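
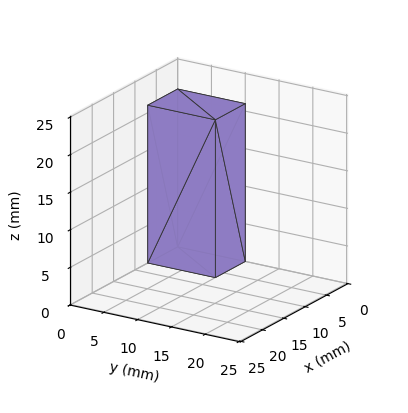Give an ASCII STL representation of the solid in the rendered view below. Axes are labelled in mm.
Reading the render: the shape is a rectangular box, roughly 7 × 10 mm footprint and 21 mm tall (dimensions read to the nearest mm from the axis ticks). For the STL, each face is triangulated and given an outward normal.

solid part
  facet normal 0.0000 0.0000 -1.0000
    outer loop
      vertex 7.000 10.000 0.000
      vertex 7.000 0.000 0.000
      vertex 0.000 0.000 0.000
    endloop
  endfacet
  facet normal 0.0000 0.0000 -1.0000
    outer loop
      vertex 0.000 10.000 0.000
      vertex 7.000 10.000 0.000
      vertex 0.000 0.000 0.000
    endloop
  endfacet
  facet normal 0.0000 0.0000 1.0000
    outer loop
      vertex 0.000 0.000 21.000
      vertex 7.000 0.000 21.000
      vertex 7.000 10.000 21.000
    endloop
  endfacet
  facet normal 0.0000 0.0000 1.0000
    outer loop
      vertex 0.000 0.000 21.000
      vertex 7.000 10.000 21.000
      vertex 0.000 10.000 21.000
    endloop
  endfacet
  facet normal 0.0000 -1.0000 0.0000
    outer loop
      vertex 0.000 0.000 0.000
      vertex 7.000 0.000 0.000
      vertex 7.000 0.000 21.000
    endloop
  endfacet
  facet normal 0.0000 -1.0000 0.0000
    outer loop
      vertex 0.000 0.000 0.000
      vertex 7.000 0.000 21.000
      vertex 0.000 0.000 21.000
    endloop
  endfacet
  facet normal 0.0000 1.0000 0.0000
    outer loop
      vertex 7.000 10.000 21.000
      vertex 7.000 10.000 0.000
      vertex 0.000 10.000 0.000
    endloop
  endfacet
  facet normal 0.0000 1.0000 0.0000
    outer loop
      vertex 0.000 10.000 21.000
      vertex 7.000 10.000 21.000
      vertex 0.000 10.000 0.000
    endloop
  endfacet
  facet normal -1.0000 0.0000 0.0000
    outer loop
      vertex 0.000 10.000 21.000
      vertex 0.000 10.000 0.000
      vertex 0.000 0.000 0.000
    endloop
  endfacet
  facet normal -1.0000 0.0000 0.0000
    outer loop
      vertex 0.000 0.000 21.000
      vertex 0.000 10.000 21.000
      vertex 0.000 0.000 0.000
    endloop
  endfacet
  facet normal 1.0000 0.0000 0.0000
    outer loop
      vertex 7.000 0.000 0.000
      vertex 7.000 10.000 0.000
      vertex 7.000 10.000 21.000
    endloop
  endfacet
  facet normal 1.0000 0.0000 0.0000
    outer loop
      vertex 7.000 0.000 0.000
      vertex 7.000 10.000 21.000
      vertex 7.000 0.000 21.000
    endloop
  endfacet
endsolid part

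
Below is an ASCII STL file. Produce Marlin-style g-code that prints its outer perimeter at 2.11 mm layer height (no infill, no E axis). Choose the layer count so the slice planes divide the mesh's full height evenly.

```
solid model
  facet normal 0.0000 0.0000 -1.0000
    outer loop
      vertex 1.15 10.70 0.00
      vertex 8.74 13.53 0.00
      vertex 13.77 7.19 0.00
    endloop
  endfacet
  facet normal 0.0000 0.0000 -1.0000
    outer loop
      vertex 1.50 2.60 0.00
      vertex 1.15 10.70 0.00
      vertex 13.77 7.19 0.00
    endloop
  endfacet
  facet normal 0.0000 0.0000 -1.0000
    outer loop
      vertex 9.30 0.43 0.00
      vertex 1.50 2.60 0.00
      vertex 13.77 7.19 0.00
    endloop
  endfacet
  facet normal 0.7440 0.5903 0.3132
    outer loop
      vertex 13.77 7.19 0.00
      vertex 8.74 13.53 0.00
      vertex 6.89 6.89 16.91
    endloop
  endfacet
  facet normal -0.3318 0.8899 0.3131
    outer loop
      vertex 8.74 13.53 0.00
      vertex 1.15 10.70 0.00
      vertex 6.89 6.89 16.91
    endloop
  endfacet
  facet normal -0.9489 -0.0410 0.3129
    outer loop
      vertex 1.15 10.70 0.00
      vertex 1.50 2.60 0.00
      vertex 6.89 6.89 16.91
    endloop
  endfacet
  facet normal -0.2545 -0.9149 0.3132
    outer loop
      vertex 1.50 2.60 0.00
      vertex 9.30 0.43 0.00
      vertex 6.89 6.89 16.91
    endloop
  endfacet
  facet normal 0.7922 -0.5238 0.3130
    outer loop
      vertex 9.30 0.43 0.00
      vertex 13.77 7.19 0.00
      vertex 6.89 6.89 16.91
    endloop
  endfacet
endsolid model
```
; perimeter-only toolpath
G21 ; units = mm
G90 ; absolute positioning
G28 ; home
; layer 1
G0 Z2.11
G0 X12.91 Y7.15
G1 X8.51 Y12.70
G1 X1.87 Y10.22
G1 X2.17 Y3.14
G1 X9.00 Y1.24
G1 X12.91 Y7.15
; layer 2
G0 Z4.23
G0 X12.05 Y7.12
G1 X8.28 Y11.87
G1 X2.58 Y9.75
G1 X2.85 Y3.67
G1 X8.70 Y2.04
G1 X12.05 Y7.12
; layer 3
G0 Z6.34
G0 X11.19 Y7.08
G1 X8.05 Y11.04
G1 X3.30 Y9.27
G1 X3.52 Y4.21
G1 X8.40 Y2.85
G1 X11.19 Y7.08
; layer 4
G0 Z8.46
G0 X10.33 Y7.04
G1 X7.81 Y10.21
G1 X4.02 Y8.79
G1 X4.20 Y4.75
G1 X8.10 Y3.66
G1 X10.33 Y7.04
; layer 5
G0 Z10.57
G0 X9.47 Y7.00
G1 X7.58 Y9.38
G1 X4.74 Y8.32
G1 X4.87 Y5.28
G1 X7.79 Y4.47
G1 X9.47 Y7.00
; layer 6
G0 Z12.68
G0 X8.61 Y6.96
G1 X7.35 Y8.55
G1 X5.45 Y7.84
G1 X5.54 Y5.82
G1 X7.49 Y5.27
G1 X8.61 Y6.96
; layer 7
G0 Z14.80
G0 X7.75 Y6.93
G1 X7.12 Y7.72
G1 X6.17 Y7.37
G1 X6.22 Y6.35
G1 X7.19 Y6.08
G1 X7.75 Y6.93
M2 ; end

The solid is a regular 5-sided pyramid, base circumscribed radius ≈ 6.89 mm, apex at z ≈ 16.9 mm. Slicing at Δz = 2.11 mm — 8 equal slices spanning the solid's height, so layer i sits at z = i·h/8 — gives 7 non-empty perimeters. Each is a 5-segment closed polygon; G0 lifts to the layer z and rapids to the start vertex, then G1 traces the edges. The cross-section shrinks linearly with z (the slice at the apex is degenerate and omitted).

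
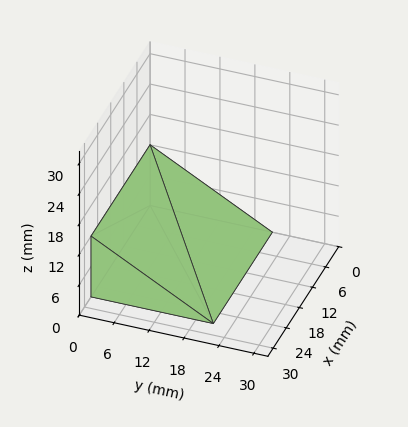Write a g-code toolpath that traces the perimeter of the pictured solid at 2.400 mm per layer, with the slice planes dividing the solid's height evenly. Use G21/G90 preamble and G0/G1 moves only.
Reading the render: the shape is a wedge (ramp): 27 × 21 mm base, rising to 12 mm along the y=0 edge and sloping linearly to z=0 at y=21 (dimensions read to the nearest mm from the axis ticks). For the g-code, the solid's height is divided into equal slices at the stated Δz and each level perimeter traced with G1 moves after a G0 lift.

; perimeter-only toolpath
G21 ; units = mm
G90 ; absolute positioning
G28 ; home
; layer 1
G0 Z2.400
G0 X0.000 Y0.000
G1 X27.000 Y0.000
G1 X27.000 Y16.800
G1 X0.000 Y16.800
G1 X0.000 Y0.000
; layer 2
G0 Z4.800
G0 X0.000 Y0.000
G1 X27.000 Y0.000
G1 X27.000 Y12.600
G1 X0.000 Y12.600
G1 X0.000 Y0.000
; layer 3
G0 Z7.200
G0 X0.000 Y0.000
G1 X27.000 Y0.000
G1 X27.000 Y8.400
G1 X0.000 Y8.400
G1 X0.000 Y0.000
; layer 4
G0 Z9.600
G0 X0.000 Y0.000
G1 X27.000 Y0.000
G1 X27.000 Y4.200
G1 X0.000 Y4.200
G1 X0.000 Y0.000
M2 ; end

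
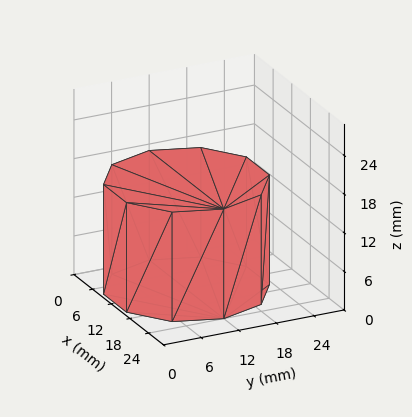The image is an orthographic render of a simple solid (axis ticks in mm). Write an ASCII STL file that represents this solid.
Reading the render: the shape is a regular 10-sided prism (a cylinder approximated with 10 flat sides), circumscribed radius ≈ 12 mm, height ≈ 17 mm (dimensions read to the nearest mm from the axis ticks). For the STL, each face is triangulated and given an outward normal.

solid part
  facet normal 0.0000 0.0000 -1.0000
    outer loop
      vertex 15.7 23.4 0.0
      vertex 21.7 19.1 0.0
      vertex 24.0 12.0 0.0
    endloop
  endfacet
  facet normal 0.0000 0.0000 -1.0000
    outer loop
      vertex 8.3 23.4 0.0
      vertex 15.7 23.4 0.0
      vertex 24.0 12.0 0.0
    endloop
  endfacet
  facet normal 0.0000 0.0000 -1.0000
    outer loop
      vertex 2.3 19.1 0.0
      vertex 8.3 23.4 0.0
      vertex 24.0 12.0 0.0
    endloop
  endfacet
  facet normal 0.0000 0.0000 -1.0000
    outer loop
      vertex 0.0 12.0 0.0
      vertex 2.3 19.1 0.0
      vertex 24.0 12.0 0.0
    endloop
  endfacet
  facet normal 0.0000 0.0000 -1.0000
    outer loop
      vertex 2.3 4.9 0.0
      vertex 0.0 12.0 0.0
      vertex 24.0 12.0 0.0
    endloop
  endfacet
  facet normal 0.0000 0.0000 -1.0000
    outer loop
      vertex 8.3 0.6 0.0
      vertex 2.3 4.9 0.0
      vertex 24.0 12.0 0.0
    endloop
  endfacet
  facet normal 0.0000 0.0000 -1.0000
    outer loop
      vertex 15.7 0.6 0.0
      vertex 8.3 0.6 0.0
      vertex 24.0 12.0 0.0
    endloop
  endfacet
  facet normal 0.0000 0.0000 -1.0000
    outer loop
      vertex 21.7 4.9 0.0
      vertex 15.7 0.6 0.0
      vertex 24.0 12.0 0.0
    endloop
  endfacet
  facet normal 0.0000 0.0000 1.0000
    outer loop
      vertex 24.0 12.0 17.0
      vertex 21.7 19.1 17.0
      vertex 15.7 23.4 17.0
    endloop
  endfacet
  facet normal 0.0000 0.0000 1.0000
    outer loop
      vertex 24.0 12.0 17.0
      vertex 15.7 23.4 17.0
      vertex 8.3 23.4 17.0
    endloop
  endfacet
  facet normal 0.0000 0.0000 1.0000
    outer loop
      vertex 24.0 12.0 17.0
      vertex 8.3 23.4 17.0
      vertex 2.3 19.1 17.0
    endloop
  endfacet
  facet normal 0.0000 0.0000 1.0000
    outer loop
      vertex 24.0 12.0 17.0
      vertex 2.3 19.1 17.0
      vertex 0.0 12.0 17.0
    endloop
  endfacet
  facet normal 0.0000 0.0000 1.0000
    outer loop
      vertex 24.0 12.0 17.0
      vertex 0.0 12.0 17.0
      vertex 2.3 4.9 17.0
    endloop
  endfacet
  facet normal 0.0000 0.0000 1.0000
    outer loop
      vertex 24.0 12.0 17.0
      vertex 2.3 4.9 17.0
      vertex 8.3 0.6 17.0
    endloop
  endfacet
  facet normal 0.0000 0.0000 1.0000
    outer loop
      vertex 24.0 12.0 17.0
      vertex 8.3 0.6 17.0
      vertex 15.7 0.6 17.0
    endloop
  endfacet
  facet normal 0.0000 0.0000 1.0000
    outer loop
      vertex 24.0 12.0 17.0
      vertex 15.7 0.6 17.0
      vertex 21.7 4.9 17.0
    endloop
  endfacet
  facet normal 0.9513 0.3082 0.0000
    outer loop
      vertex 24.0 12.0 0.0
      vertex 21.7 19.1 0.0
      vertex 21.7 19.1 17.0
    endloop
  endfacet
  facet normal 0.9513 0.3082 0.0000
    outer loop
      vertex 24.0 12.0 0.0
      vertex 21.7 19.1 17.0
      vertex 24.0 12.0 17.0
    endloop
  endfacet
  facet normal 0.5825 0.8128 0.0000
    outer loop
      vertex 21.7 19.1 0.0
      vertex 15.7 23.4 0.0
      vertex 15.7 23.4 17.0
    endloop
  endfacet
  facet normal 0.5825 0.8128 0.0000
    outer loop
      vertex 21.7 19.1 0.0
      vertex 15.7 23.4 17.0
      vertex 21.7 19.1 17.0
    endloop
  endfacet
  facet normal 0.0000 1.0000 0.0000
    outer loop
      vertex 15.7 23.4 0.0
      vertex 8.3 23.4 0.0
      vertex 8.3 23.4 17.0
    endloop
  endfacet
  facet normal 0.0000 1.0000 0.0000
    outer loop
      vertex 15.7 23.4 0.0
      vertex 8.3 23.4 17.0
      vertex 15.7 23.4 17.0
    endloop
  endfacet
  facet normal -0.5825 0.8128 0.0000
    outer loop
      vertex 8.3 23.4 0.0
      vertex 2.3 19.1 0.0
      vertex 2.3 19.1 17.0
    endloop
  endfacet
  facet normal -0.5825 0.8128 0.0000
    outer loop
      vertex 8.3 23.4 0.0
      vertex 2.3 19.1 17.0
      vertex 8.3 23.4 17.0
    endloop
  endfacet
  facet normal -0.9513 0.3082 0.0000
    outer loop
      vertex 2.3 19.1 0.0
      vertex 0.0 12.0 0.0
      vertex 0.0 12.0 17.0
    endloop
  endfacet
  facet normal -0.9513 0.3082 0.0000
    outer loop
      vertex 2.3 19.1 0.0
      vertex 0.0 12.0 17.0
      vertex 2.3 19.1 17.0
    endloop
  endfacet
  facet normal -0.9513 -0.3082 0.0000
    outer loop
      vertex 0.0 12.0 0.0
      vertex 2.3 4.9 0.0
      vertex 2.3 4.9 17.0
    endloop
  endfacet
  facet normal -0.9513 -0.3082 0.0000
    outer loop
      vertex 0.0 12.0 0.0
      vertex 2.3 4.9 17.0
      vertex 0.0 12.0 17.0
    endloop
  endfacet
  facet normal -0.5825 -0.8128 0.0000
    outer loop
      vertex 2.3 4.9 0.0
      vertex 8.3 0.6 0.0
      vertex 8.3 0.6 17.0
    endloop
  endfacet
  facet normal -0.5825 -0.8128 0.0000
    outer loop
      vertex 2.3 4.9 0.0
      vertex 8.3 0.6 17.0
      vertex 2.3 4.9 17.0
    endloop
  endfacet
  facet normal 0.0000 -1.0000 0.0000
    outer loop
      vertex 8.3 0.6 0.0
      vertex 15.7 0.6 0.0
      vertex 15.7 0.6 17.0
    endloop
  endfacet
  facet normal 0.0000 -1.0000 0.0000
    outer loop
      vertex 8.3 0.6 0.0
      vertex 15.7 0.6 17.0
      vertex 8.3 0.6 17.0
    endloop
  endfacet
  facet normal 0.5825 -0.8128 0.0000
    outer loop
      vertex 15.7 0.6 0.0
      vertex 21.7 4.9 0.0
      vertex 21.7 4.9 17.0
    endloop
  endfacet
  facet normal 0.5825 -0.8128 0.0000
    outer loop
      vertex 15.7 0.6 0.0
      vertex 21.7 4.9 17.0
      vertex 15.7 0.6 17.0
    endloop
  endfacet
  facet normal 0.9513 -0.3082 0.0000
    outer loop
      vertex 21.7 4.9 0.0
      vertex 24.0 12.0 0.0
      vertex 24.0 12.0 17.0
    endloop
  endfacet
  facet normal 0.9513 -0.3082 0.0000
    outer loop
      vertex 21.7 4.9 0.0
      vertex 24.0 12.0 17.0
      vertex 21.7 4.9 17.0
    endloop
  endfacet
endsolid part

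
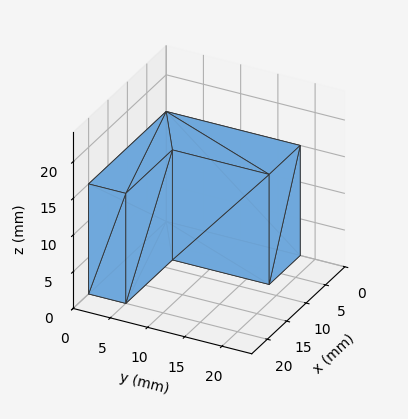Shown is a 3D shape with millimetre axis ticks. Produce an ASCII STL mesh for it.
Reading the render: the shape is an L-shaped prism: outer 20 × 18 mm, arm thicknesses ≈ 5 mm (horizontal) and 8 mm (vertical), extruded 15 mm in z (dimensions read to the nearest mm from the axis ticks). For the STL, each face is triangulated and given an outward normal.

solid part
  facet normal 0.0000 0.0000 -1.0000
    outer loop
      vertex 20.0 5.0 0.0
      vertex 20.0 0.0 0.0
      vertex 0.0 0.0 0.0
    endloop
  endfacet
  facet normal 0.0000 0.0000 -1.0000
    outer loop
      vertex 8.0 5.0 0.0
      vertex 20.0 5.0 0.0
      vertex 0.0 0.0 0.0
    endloop
  endfacet
  facet normal 0.0000 0.0000 -1.0000
    outer loop
      vertex 8.0 18.0 0.0
      vertex 8.0 5.0 0.0
      vertex 0.0 0.0 0.0
    endloop
  endfacet
  facet normal 0.0000 0.0000 -1.0000
    outer loop
      vertex 0.0 18.0 0.0
      vertex 8.0 18.0 0.0
      vertex 0.0 0.0 0.0
    endloop
  endfacet
  facet normal 0.0000 0.0000 1.0000
    outer loop
      vertex 0.0 0.0 15.0
      vertex 20.0 0.0 15.0
      vertex 20.0 5.0 15.0
    endloop
  endfacet
  facet normal 0.0000 0.0000 1.0000
    outer loop
      vertex 0.0 0.0 15.0
      vertex 20.0 5.0 15.0
      vertex 8.0 5.0 15.0
    endloop
  endfacet
  facet normal 0.0000 0.0000 1.0000
    outer loop
      vertex 0.0 0.0 15.0
      vertex 8.0 5.0 15.0
      vertex 8.0 18.0 15.0
    endloop
  endfacet
  facet normal 0.0000 0.0000 1.0000
    outer loop
      vertex 0.0 0.0 15.0
      vertex 8.0 18.0 15.0
      vertex 0.0 18.0 15.0
    endloop
  endfacet
  facet normal 0.0000 -1.0000 0.0000
    outer loop
      vertex 0.0 0.0 0.0
      vertex 20.0 0.0 0.0
      vertex 20.0 0.0 15.0
    endloop
  endfacet
  facet normal 0.0000 -1.0000 0.0000
    outer loop
      vertex 0.0 0.0 0.0
      vertex 20.0 0.0 15.0
      vertex 0.0 0.0 15.0
    endloop
  endfacet
  facet normal 1.0000 0.0000 0.0000
    outer loop
      vertex 20.0 0.0 0.0
      vertex 20.0 5.0 0.0
      vertex 20.0 5.0 15.0
    endloop
  endfacet
  facet normal 1.0000 0.0000 0.0000
    outer loop
      vertex 20.0 0.0 0.0
      vertex 20.0 5.0 15.0
      vertex 20.0 0.0 15.0
    endloop
  endfacet
  facet normal 0.0000 1.0000 0.0000
    outer loop
      vertex 20.0 5.0 0.0
      vertex 8.0 5.0 0.0
      vertex 8.0 5.0 15.0
    endloop
  endfacet
  facet normal 0.0000 1.0000 0.0000
    outer loop
      vertex 20.0 5.0 0.0
      vertex 8.0 5.0 15.0
      vertex 20.0 5.0 15.0
    endloop
  endfacet
  facet normal 1.0000 0.0000 0.0000
    outer loop
      vertex 8.0 5.0 0.0
      vertex 8.0 18.0 0.0
      vertex 8.0 18.0 15.0
    endloop
  endfacet
  facet normal 1.0000 0.0000 0.0000
    outer loop
      vertex 8.0 5.0 0.0
      vertex 8.0 18.0 15.0
      vertex 8.0 5.0 15.0
    endloop
  endfacet
  facet normal 0.0000 1.0000 0.0000
    outer loop
      vertex 8.0 18.0 0.0
      vertex 0.0 18.0 0.0
      vertex 0.0 18.0 15.0
    endloop
  endfacet
  facet normal 0.0000 1.0000 0.0000
    outer loop
      vertex 8.0 18.0 0.0
      vertex 0.0 18.0 15.0
      vertex 8.0 18.0 15.0
    endloop
  endfacet
  facet normal -1.0000 0.0000 0.0000
    outer loop
      vertex 0.0 18.0 0.0
      vertex 0.0 0.0 0.0
      vertex 0.0 0.0 15.0
    endloop
  endfacet
  facet normal -1.0000 0.0000 0.0000
    outer loop
      vertex 0.0 18.0 0.0
      vertex 0.0 0.0 15.0
      vertex 0.0 18.0 15.0
    endloop
  endfacet
endsolid part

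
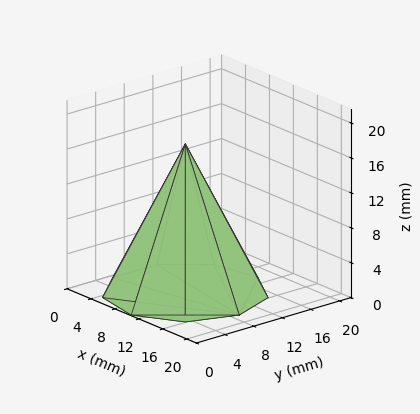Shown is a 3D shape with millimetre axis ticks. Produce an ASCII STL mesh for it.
Reading the render: the shape is a regular 9-sided pyramid, base circumscribed radius ≈ 9 mm, apex at z ≈ 17 mm (dimensions read to the nearest mm from the axis ticks). For the STL, each face is triangulated and given an outward normal.

solid part
  facet normal 0.0000 0.0000 -1.0000
    outer loop
      vertex 10.563 17.863 0.000
      vertex 15.894 14.785 0.000
      vertex 18.000 9.000 0.000
    endloop
  endfacet
  facet normal 0.0000 0.0000 -1.0000
    outer loop
      vertex 4.500 16.794 0.000
      vertex 10.563 17.863 0.000
      vertex 18.000 9.000 0.000
    endloop
  endfacet
  facet normal 0.0000 0.0000 -1.0000
    outer loop
      vertex 0.543 12.078 0.000
      vertex 4.500 16.794 0.000
      vertex 18.000 9.000 0.000
    endloop
  endfacet
  facet normal 0.0000 0.0000 -1.0000
    outer loop
      vertex 0.543 5.922 0.000
      vertex 0.543 12.078 0.000
      vertex 18.000 9.000 0.000
    endloop
  endfacet
  facet normal 0.0000 0.0000 -1.0000
    outer loop
      vertex 4.500 1.206 0.000
      vertex 0.543 5.922 0.000
      vertex 18.000 9.000 0.000
    endloop
  endfacet
  facet normal 0.0000 0.0000 -1.0000
    outer loop
      vertex 10.563 0.137 0.000
      vertex 4.500 1.206 0.000
      vertex 18.000 9.000 0.000
    endloop
  endfacet
  facet normal 0.0000 0.0000 -1.0000
    outer loop
      vertex 15.894 3.215 0.000
      vertex 10.563 0.137 0.000
      vertex 18.000 9.000 0.000
    endloop
  endfacet
  facet normal 0.8413 0.3063 0.4454
    outer loop
      vertex 18.000 9.000 0.000
      vertex 15.894 14.785 0.000
      vertex 9.000 9.000 17.000
    endloop
  endfacet
  facet normal 0.4477 0.7754 0.4454
    outer loop
      vertex 15.894 14.785 0.000
      vertex 10.563 17.863 0.000
      vertex 9.000 9.000 17.000
    endloop
  endfacet
  facet normal -0.1555 0.8817 0.4454
    outer loop
      vertex 10.563 17.863 0.000
      vertex 4.500 16.794 0.000
      vertex 9.000 9.000 17.000
    endloop
  endfacet
  facet normal -0.6859 0.5755 0.4454
    outer loop
      vertex 4.500 16.794 0.000
      vertex 0.543 12.078 0.000
      vertex 9.000 9.000 17.000
    endloop
  endfacet
  facet normal -0.8953 0.0000 0.4454
    outer loop
      vertex 0.543 12.078 0.000
      vertex 0.543 5.922 0.000
      vertex 9.000 9.000 17.000
    endloop
  endfacet
  facet normal -0.6859 -0.5755 0.4454
    outer loop
      vertex 0.543 5.922 0.000
      vertex 4.500 1.206 0.000
      vertex 9.000 9.000 17.000
    endloop
  endfacet
  facet normal -0.1555 -0.8817 0.4454
    outer loop
      vertex 4.500 1.206 0.000
      vertex 10.563 0.137 0.000
      vertex 9.000 9.000 17.000
    endloop
  endfacet
  facet normal 0.4477 -0.7754 0.4454
    outer loop
      vertex 10.563 0.137 0.000
      vertex 15.894 3.215 0.000
      vertex 9.000 9.000 17.000
    endloop
  endfacet
  facet normal 0.8413 -0.3063 0.4454
    outer loop
      vertex 15.894 3.215 0.000
      vertex 18.000 9.000 0.000
      vertex 9.000 9.000 17.000
    endloop
  endfacet
endsolid part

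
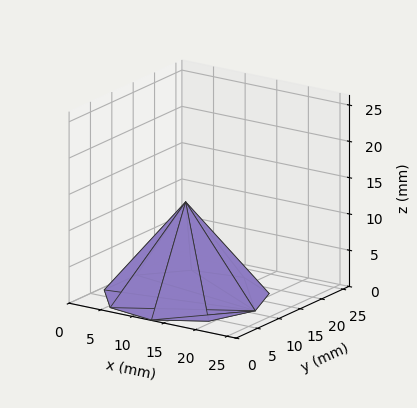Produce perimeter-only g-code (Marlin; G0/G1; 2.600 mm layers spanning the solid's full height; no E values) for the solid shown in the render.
Reading the render: the shape is a regular 9-sided pyramid, base circumscribed radius ≈ 11 mm, apex at z ≈ 13 mm (dimensions read to the nearest mm from the axis ticks). For the g-code, the solid's height is divided into equal slices at the stated Δz and each level perimeter traced with G1 moves after a G0 lift.

; perimeter-only toolpath
G21 ; units = mm
G90 ; absolute positioning
G28 ; home
; layer 1
G0 Z2.600
G0 X19.800 Y11.000
G1 X17.741 Y16.657
G1 X12.528 Y19.666
G1 X6.600 Y18.621
G1 X2.730 Y14.010
G1 X2.730 Y7.990
G1 X6.600 Y3.379
G1 X12.528 Y2.334
G1 X17.741 Y5.343
G1 X19.800 Y11.000
; layer 2
G0 Z5.200
G0 X17.600 Y11.000
G1 X16.056 Y15.243
G1 X12.146 Y17.500
G1 X7.700 Y16.716
G1 X4.798 Y13.257
G1 X4.798 Y8.743
G1 X7.700 Y5.284
G1 X12.146 Y4.500
G1 X16.056 Y6.757
G1 X17.600 Y11.000
; layer 3
G0 Z7.800
G0 X15.400 Y11.000
G1 X14.370 Y13.828
G1 X11.764 Y15.333
G1 X8.800 Y14.810
G1 X6.865 Y12.505
G1 X6.865 Y9.495
G1 X8.800 Y7.190
G1 X11.764 Y6.667
G1 X14.370 Y8.172
G1 X15.400 Y11.000
; layer 4
G0 Z10.400
G0 X13.200 Y11.000
G1 X12.685 Y12.414
G1 X11.382 Y13.167
G1 X9.900 Y12.905
G1 X8.933 Y11.752
G1 X8.933 Y10.248
G1 X9.900 Y9.095
G1 X11.382 Y8.833
G1 X12.685 Y9.586
G1 X13.200 Y11.000
M2 ; end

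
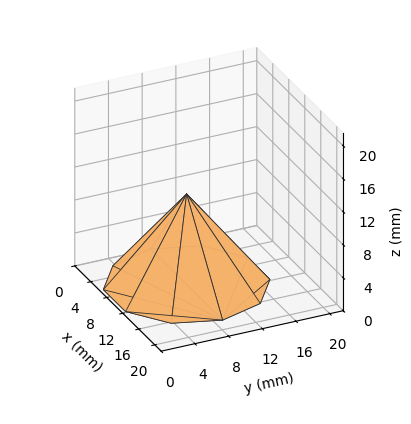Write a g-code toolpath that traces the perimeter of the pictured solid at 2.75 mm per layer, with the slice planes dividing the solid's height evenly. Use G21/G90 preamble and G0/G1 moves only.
Reading the render: the shape is a regular 10-sided pyramid, base circumscribed radius ≈ 9 mm, apex at z ≈ 11 mm (dimensions read to the nearest mm from the axis ticks). For the g-code, the solid's height is divided into equal slices at the stated Δz and each level perimeter traced with G1 moves after a G0 lift.

; perimeter-only toolpath
G21 ; units = mm
G90 ; absolute positioning
G28 ; home
; layer 1
G0 Z2.75
G0 X15.75 Y9.00
G1 X14.46 Y12.97
G1 X11.08 Y15.42
G1 X6.92 Y15.42
G1 X3.54 Y12.97
G1 X2.25 Y9.00
G1 X3.54 Y5.03
G1 X6.92 Y2.58
G1 X11.08 Y2.58
G1 X14.46 Y5.03
G1 X15.75 Y9.00
; layer 2
G0 Z5.50
G0 X13.50 Y9.00
G1 X12.64 Y11.64
G1 X10.39 Y13.28
G1 X7.61 Y13.28
G1 X5.36 Y11.64
G1 X4.50 Y9.00
G1 X5.36 Y6.36
G1 X7.61 Y4.72
G1 X10.39 Y4.72
G1 X12.64 Y6.36
G1 X13.50 Y9.00
; layer 3
G0 Z8.25
G0 X11.25 Y9.00
G1 X10.82 Y10.32
G1 X9.70 Y11.14
G1 X8.30 Y11.14
G1 X7.18 Y10.32
G1 X6.75 Y9.00
G1 X7.18 Y7.68
G1 X8.30 Y6.86
G1 X9.70 Y6.86
G1 X10.82 Y7.68
G1 X11.25 Y9.00
M2 ; end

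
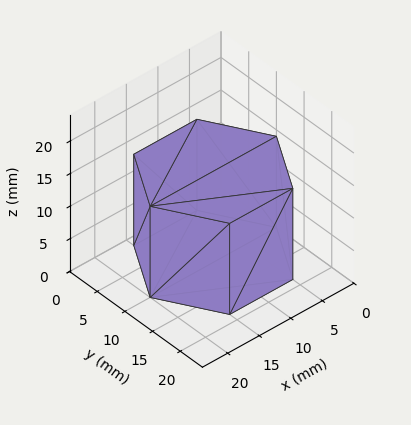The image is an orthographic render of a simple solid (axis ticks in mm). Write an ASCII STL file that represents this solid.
Reading the render: the shape is a regular 6-sided prism (a cylinder approximated with 6 flat sides), circumscribed radius ≈ 10 mm, height ≈ 14 mm (dimensions read to the nearest mm from the axis ticks). For the STL, each face is triangulated and given an outward normal.

solid part
  facet normal 0.0000 0.0000 -1.0000
    outer loop
      vertex 5.000 18.660 0.000
      vertex 15.000 18.660 0.000
      vertex 20.000 10.000 0.000
    endloop
  endfacet
  facet normal 0.0000 0.0000 -1.0000
    outer loop
      vertex 0.000 10.000 0.000
      vertex 5.000 18.660 0.000
      vertex 20.000 10.000 0.000
    endloop
  endfacet
  facet normal 0.0000 0.0000 -1.0000
    outer loop
      vertex 5.000 1.340 0.000
      vertex 0.000 10.000 0.000
      vertex 20.000 10.000 0.000
    endloop
  endfacet
  facet normal 0.0000 0.0000 -1.0000
    outer loop
      vertex 15.000 1.340 0.000
      vertex 5.000 1.340 0.000
      vertex 20.000 10.000 0.000
    endloop
  endfacet
  facet normal 0.0000 0.0000 1.0000
    outer loop
      vertex 20.000 10.000 14.000
      vertex 15.000 18.660 14.000
      vertex 5.000 18.660 14.000
    endloop
  endfacet
  facet normal 0.0000 0.0000 1.0000
    outer loop
      vertex 20.000 10.000 14.000
      vertex 5.000 18.660 14.000
      vertex 0.000 10.000 14.000
    endloop
  endfacet
  facet normal 0.0000 0.0000 1.0000
    outer loop
      vertex 20.000 10.000 14.000
      vertex 0.000 10.000 14.000
      vertex 5.000 1.340 14.000
    endloop
  endfacet
  facet normal 0.0000 0.0000 1.0000
    outer loop
      vertex 20.000 10.000 14.000
      vertex 5.000 1.340 14.000
      vertex 15.000 1.340 14.000
    endloop
  endfacet
  facet normal 0.8660 0.5000 0.0000
    outer loop
      vertex 20.000 10.000 0.000
      vertex 15.000 18.660 0.000
      vertex 15.000 18.660 14.000
    endloop
  endfacet
  facet normal 0.8660 0.5000 0.0000
    outer loop
      vertex 20.000 10.000 0.000
      vertex 15.000 18.660 14.000
      vertex 20.000 10.000 14.000
    endloop
  endfacet
  facet normal 0.0000 1.0000 0.0000
    outer loop
      vertex 15.000 18.660 0.000
      vertex 5.000 18.660 0.000
      vertex 5.000 18.660 14.000
    endloop
  endfacet
  facet normal 0.0000 1.0000 0.0000
    outer loop
      vertex 15.000 18.660 0.000
      vertex 5.000 18.660 14.000
      vertex 15.000 18.660 14.000
    endloop
  endfacet
  facet normal -0.8660 0.5000 0.0000
    outer loop
      vertex 5.000 18.660 0.000
      vertex 0.000 10.000 0.000
      vertex 0.000 10.000 14.000
    endloop
  endfacet
  facet normal -0.8660 0.5000 0.0000
    outer loop
      vertex 5.000 18.660 0.000
      vertex 0.000 10.000 14.000
      vertex 5.000 18.660 14.000
    endloop
  endfacet
  facet normal -0.8660 -0.5000 0.0000
    outer loop
      vertex 0.000 10.000 0.000
      vertex 5.000 1.340 0.000
      vertex 5.000 1.340 14.000
    endloop
  endfacet
  facet normal -0.8660 -0.5000 0.0000
    outer loop
      vertex 0.000 10.000 0.000
      vertex 5.000 1.340 14.000
      vertex 0.000 10.000 14.000
    endloop
  endfacet
  facet normal 0.0000 -1.0000 0.0000
    outer loop
      vertex 5.000 1.340 0.000
      vertex 15.000 1.340 0.000
      vertex 15.000 1.340 14.000
    endloop
  endfacet
  facet normal 0.0000 -1.0000 0.0000
    outer loop
      vertex 5.000 1.340 0.000
      vertex 15.000 1.340 14.000
      vertex 5.000 1.340 14.000
    endloop
  endfacet
  facet normal 0.8660 -0.5000 0.0000
    outer loop
      vertex 15.000 1.340 0.000
      vertex 20.000 10.000 0.000
      vertex 20.000 10.000 14.000
    endloop
  endfacet
  facet normal 0.8660 -0.5000 0.0000
    outer loop
      vertex 15.000 1.340 0.000
      vertex 20.000 10.000 14.000
      vertex 15.000 1.340 14.000
    endloop
  endfacet
endsolid part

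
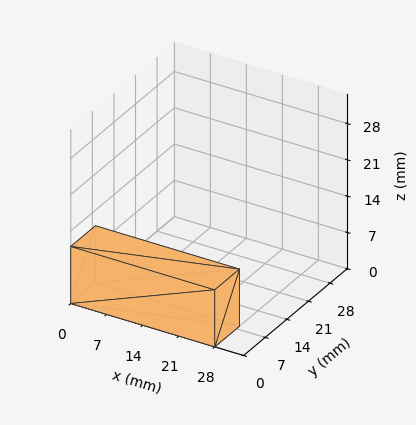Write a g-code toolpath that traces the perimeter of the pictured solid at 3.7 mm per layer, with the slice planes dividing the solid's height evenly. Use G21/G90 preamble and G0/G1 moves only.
Reading the render: the shape is a rectangular box, roughly 28 × 8 mm footprint and 11 mm tall (dimensions read to the nearest mm from the axis ticks). For the g-code, the solid's height is divided into equal slices at the stated Δz and each level perimeter traced with G1 moves after a G0 lift.

; perimeter-only toolpath
G21 ; units = mm
G90 ; absolute positioning
G28 ; home
; layer 1
G0 Z3.7
G0 X0.0 Y0.0
G1 X28.0 Y0.0
G1 X28.0 Y8.0
G1 X0.0 Y8.0
G1 X0.0 Y0.0
; layer 2
G0 Z7.3
G0 X0.0 Y0.0
G1 X28.0 Y0.0
G1 X28.0 Y8.0
G1 X0.0 Y8.0
G1 X0.0 Y0.0
; layer 3
G0 Z11.0
G0 X0.0 Y0.0
G1 X28.0 Y0.0
G1 X28.0 Y8.0
G1 X0.0 Y8.0
G1 X0.0 Y0.0
M2 ; end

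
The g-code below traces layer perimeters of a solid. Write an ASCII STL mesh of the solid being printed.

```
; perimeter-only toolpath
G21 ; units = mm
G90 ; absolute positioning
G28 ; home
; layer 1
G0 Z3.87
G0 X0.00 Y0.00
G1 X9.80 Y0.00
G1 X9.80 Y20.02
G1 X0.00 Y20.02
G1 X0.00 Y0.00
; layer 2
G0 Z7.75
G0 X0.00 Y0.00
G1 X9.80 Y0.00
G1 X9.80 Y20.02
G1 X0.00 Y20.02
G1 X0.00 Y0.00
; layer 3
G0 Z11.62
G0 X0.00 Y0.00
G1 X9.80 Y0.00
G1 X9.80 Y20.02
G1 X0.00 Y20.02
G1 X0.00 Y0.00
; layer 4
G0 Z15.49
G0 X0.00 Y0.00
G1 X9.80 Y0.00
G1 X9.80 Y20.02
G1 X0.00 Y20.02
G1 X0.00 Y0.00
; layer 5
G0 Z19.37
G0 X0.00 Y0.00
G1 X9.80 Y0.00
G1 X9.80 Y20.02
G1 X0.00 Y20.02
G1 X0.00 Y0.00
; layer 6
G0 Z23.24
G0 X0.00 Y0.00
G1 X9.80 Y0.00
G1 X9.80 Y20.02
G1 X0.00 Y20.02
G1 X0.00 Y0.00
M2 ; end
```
solid part
  facet normal 0.0000 0.0000 -1.0000
    outer loop
      vertex 9.80 20.02 0.00
      vertex 9.80 0.00 0.00
      vertex 0.00 0.00 0.00
    endloop
  endfacet
  facet normal 0.0000 0.0000 -1.0000
    outer loop
      vertex 0.00 20.02 0.00
      vertex 9.80 20.02 0.00
      vertex 0.00 0.00 0.00
    endloop
  endfacet
  facet normal 0.0000 0.0000 1.0000
    outer loop
      vertex 0.00 0.00 23.24
      vertex 9.80 0.00 23.24
      vertex 9.80 20.02 23.24
    endloop
  endfacet
  facet normal 0.0000 0.0000 1.0000
    outer loop
      vertex 0.00 0.00 23.24
      vertex 9.80 20.02 23.24
      vertex 0.00 20.02 23.24
    endloop
  endfacet
  facet normal 0.0000 -1.0000 0.0000
    outer loop
      vertex 0.00 0.00 0.00
      vertex 9.80 0.00 0.00
      vertex 9.80 0.00 23.24
    endloop
  endfacet
  facet normal 0.0000 -1.0000 0.0000
    outer loop
      vertex 0.00 0.00 0.00
      vertex 9.80 0.00 23.24
      vertex 0.00 0.00 23.24
    endloop
  endfacet
  facet normal 0.0000 1.0000 0.0000
    outer loop
      vertex 9.80 20.02 23.24
      vertex 9.80 20.02 0.00
      vertex 0.00 20.02 0.00
    endloop
  endfacet
  facet normal 0.0000 1.0000 0.0000
    outer loop
      vertex 0.00 20.02 23.24
      vertex 9.80 20.02 23.24
      vertex 0.00 20.02 0.00
    endloop
  endfacet
  facet normal -1.0000 0.0000 0.0000
    outer loop
      vertex 0.00 20.02 23.24
      vertex 0.00 20.02 0.00
      vertex 0.00 0.00 0.00
    endloop
  endfacet
  facet normal -1.0000 0.0000 0.0000
    outer loop
      vertex 0.00 0.00 23.24
      vertex 0.00 20.02 23.24
      vertex 0.00 0.00 0.00
    endloop
  endfacet
  facet normal 1.0000 0.0000 0.0000
    outer loop
      vertex 9.80 0.00 0.00
      vertex 9.80 20.02 0.00
      vertex 9.80 20.02 23.24
    endloop
  endfacet
  facet normal 1.0000 0.0000 0.0000
    outer loop
      vertex 9.80 0.00 0.00
      vertex 9.80 20.02 23.24
      vertex 9.80 0.00 23.24
    endloop
  endfacet
endsolid part

The G0 Z moves step by Δz≈3.87 mm. Every layer's G1 loop is the same polygon, so the solid is a straight extrusion of it from z=0 to z≈23.2. Closing with flat bottom and top caps and triangulating gives 12 facets — a rectangular box, roughly 9.8 × 20 mm footprint and 23.2 mm tall.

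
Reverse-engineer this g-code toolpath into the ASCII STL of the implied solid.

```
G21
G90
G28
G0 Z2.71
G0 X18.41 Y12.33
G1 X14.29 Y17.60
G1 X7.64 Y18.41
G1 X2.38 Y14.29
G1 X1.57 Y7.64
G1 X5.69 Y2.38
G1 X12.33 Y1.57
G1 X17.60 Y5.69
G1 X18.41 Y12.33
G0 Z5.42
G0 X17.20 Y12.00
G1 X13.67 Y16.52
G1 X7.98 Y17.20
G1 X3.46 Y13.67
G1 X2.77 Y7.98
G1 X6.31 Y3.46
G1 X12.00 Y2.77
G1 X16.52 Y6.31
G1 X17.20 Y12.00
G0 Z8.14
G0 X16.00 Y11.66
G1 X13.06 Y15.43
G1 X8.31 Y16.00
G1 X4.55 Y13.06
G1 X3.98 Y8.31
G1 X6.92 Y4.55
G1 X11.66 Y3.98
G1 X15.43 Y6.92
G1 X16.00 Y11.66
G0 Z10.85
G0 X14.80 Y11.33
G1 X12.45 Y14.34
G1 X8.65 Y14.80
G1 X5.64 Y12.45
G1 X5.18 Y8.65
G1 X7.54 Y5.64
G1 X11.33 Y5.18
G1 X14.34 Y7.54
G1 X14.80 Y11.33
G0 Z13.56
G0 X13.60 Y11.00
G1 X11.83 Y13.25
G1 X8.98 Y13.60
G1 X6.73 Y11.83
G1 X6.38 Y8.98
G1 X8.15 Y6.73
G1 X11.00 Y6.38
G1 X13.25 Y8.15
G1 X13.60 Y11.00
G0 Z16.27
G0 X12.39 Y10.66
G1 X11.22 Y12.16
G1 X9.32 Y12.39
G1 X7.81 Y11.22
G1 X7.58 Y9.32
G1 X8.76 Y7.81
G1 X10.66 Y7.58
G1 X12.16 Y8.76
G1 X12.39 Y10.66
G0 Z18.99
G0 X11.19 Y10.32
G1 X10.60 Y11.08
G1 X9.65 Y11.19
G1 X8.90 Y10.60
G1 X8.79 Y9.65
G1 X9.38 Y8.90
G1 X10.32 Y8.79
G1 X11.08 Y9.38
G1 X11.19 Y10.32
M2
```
solid part
  facet normal 0.0000 0.0000 -1.0000
    outer loop
      vertex 7.31 19.61 0.00
      vertex 14.90 18.69 0.00
      vertex 19.61 12.67 0.00
    endloop
  endfacet
  facet normal 0.0000 0.0000 -1.0000
    outer loop
      vertex 1.29 14.90 0.00
      vertex 7.31 19.61 0.00
      vertex 19.61 12.67 0.00
    endloop
  endfacet
  facet normal 0.0000 0.0000 -1.0000
    outer loop
      vertex 0.37 7.31 0.00
      vertex 1.29 14.90 0.00
      vertex 19.61 12.67 0.00
    endloop
  endfacet
  facet normal 0.0000 0.0000 -1.0000
    outer loop
      vertex 5.08 1.29 0.00
      vertex 0.37 7.31 0.00
      vertex 19.61 12.67 0.00
    endloop
  endfacet
  facet normal 0.0000 0.0000 -1.0000
    outer loop
      vertex 12.67 0.37 0.00
      vertex 5.08 1.29 0.00
      vertex 19.61 12.67 0.00
    endloop
  endfacet
  facet normal 0.0000 0.0000 -1.0000
    outer loop
      vertex 18.69 5.08 0.00
      vertex 12.67 0.37 0.00
      vertex 19.61 12.67 0.00
    endloop
  endfacet
  facet normal 0.7248 0.5671 0.3913
    outer loop
      vertex 19.61 12.67 0.00
      vertex 14.90 18.69 0.00
      vertex 9.99 9.99 21.70
    endloop
  endfacet
  facet normal 0.1107 0.9136 0.3913
    outer loop
      vertex 14.90 18.69 0.00
      vertex 7.31 19.61 0.00
      vertex 9.99 9.99 21.70
    endloop
  endfacet
  facet normal -0.5671 0.7248 0.3913
    outer loop
      vertex 7.31 19.61 0.00
      vertex 1.29 14.90 0.00
      vertex 9.99 9.99 21.70
    endloop
  endfacet
  facet normal -0.9136 0.1107 0.3913
    outer loop
      vertex 1.29 14.90 0.00
      vertex 0.37 7.31 0.00
      vertex 9.99 9.99 21.70
    endloop
  endfacet
  facet normal -0.7248 -0.5671 0.3913
    outer loop
      vertex 0.37 7.31 0.00
      vertex 5.08 1.29 0.00
      vertex 9.99 9.99 21.70
    endloop
  endfacet
  facet normal -0.1107 -0.9136 0.3913
    outer loop
      vertex 5.08 1.29 0.00
      vertex 12.67 0.37 0.00
      vertex 9.99 9.99 21.70
    endloop
  endfacet
  facet normal 0.5671 -0.7248 0.3913
    outer loop
      vertex 12.67 0.37 0.00
      vertex 18.69 5.08 0.00
      vertex 9.99 9.99 21.70
    endloop
  endfacet
  facet normal 0.9136 -0.1107 0.3913
    outer loop
      vertex 18.69 5.08 0.00
      vertex 19.61 12.67 0.00
      vertex 9.99 9.99 21.70
    endloop
  endfacet
endsolid part

The G0 Z moves step by Δz≈2.71 mm. The G1 loops shrink linearly with z, so the solid tapers from its base footprint up to z≈21.7. Closing with a flat bottom cap and the tapered top and triangulating gives 14 facets — a regular 8-sided pyramid, base circumscribed radius ≈ 9.99 mm, apex at z ≈ 21.7 mm.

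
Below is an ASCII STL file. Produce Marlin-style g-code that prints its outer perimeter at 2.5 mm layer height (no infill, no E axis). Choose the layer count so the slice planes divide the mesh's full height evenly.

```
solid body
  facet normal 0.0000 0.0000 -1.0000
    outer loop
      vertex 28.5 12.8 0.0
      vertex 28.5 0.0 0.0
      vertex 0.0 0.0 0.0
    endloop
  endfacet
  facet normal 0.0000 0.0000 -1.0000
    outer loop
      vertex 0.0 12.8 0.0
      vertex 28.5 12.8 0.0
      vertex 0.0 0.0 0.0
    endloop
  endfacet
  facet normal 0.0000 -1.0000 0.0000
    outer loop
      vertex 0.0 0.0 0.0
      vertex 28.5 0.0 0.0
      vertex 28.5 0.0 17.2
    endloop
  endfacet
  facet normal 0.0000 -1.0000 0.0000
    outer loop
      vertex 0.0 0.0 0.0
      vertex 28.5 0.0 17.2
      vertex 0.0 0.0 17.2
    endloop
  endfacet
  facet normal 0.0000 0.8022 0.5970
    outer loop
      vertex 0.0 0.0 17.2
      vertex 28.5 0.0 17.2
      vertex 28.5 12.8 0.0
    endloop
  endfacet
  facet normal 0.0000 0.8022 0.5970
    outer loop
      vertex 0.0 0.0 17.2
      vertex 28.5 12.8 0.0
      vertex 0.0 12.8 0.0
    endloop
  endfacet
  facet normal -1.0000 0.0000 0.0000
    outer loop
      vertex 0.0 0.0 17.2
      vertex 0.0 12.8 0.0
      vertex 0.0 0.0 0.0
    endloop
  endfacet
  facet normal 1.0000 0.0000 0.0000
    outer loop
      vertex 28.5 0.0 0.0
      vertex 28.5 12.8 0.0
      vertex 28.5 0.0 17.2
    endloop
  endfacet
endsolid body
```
; perimeter-only toolpath
G21 ; units = mm
G90 ; absolute positioning
G28 ; home
; layer 1
G0 Z2.5
G0 X0.0 Y0.0
G1 X28.5 Y0.0
G1 X28.5 Y11.0
G1 X0.0 Y11.0
G1 X0.0 Y0.0
; layer 2
G0 Z4.9
G0 X0.0 Y0.0
G1 X28.5 Y0.0
G1 X28.5 Y9.1
G1 X0.0 Y9.1
G1 X0.0 Y0.0
; layer 3
G0 Z7.4
G0 X0.0 Y0.0
G1 X28.5 Y0.0
G1 X28.5 Y7.3
G1 X0.0 Y7.3
G1 X0.0 Y0.0
; layer 4
G0 Z9.8
G0 X0.0 Y0.0
G1 X28.5 Y0.0
G1 X28.5 Y5.5
G1 X0.0 Y5.5
G1 X0.0 Y0.0
; layer 5
G0 Z12.3
G0 X0.0 Y0.0
G1 X28.5 Y0.0
G1 X28.5 Y3.7
G1 X0.0 Y3.7
G1 X0.0 Y0.0
; layer 6
G0 Z14.7
G0 X0.0 Y0.0
G1 X28.5 Y0.0
G1 X28.5 Y1.8
G1 X0.0 Y1.8
G1 X0.0 Y0.0
M2 ; end

The solid is a wedge (ramp): 28.5 × 12.8 mm base, rising to 17.2 mm along the y=0 edge and sloping linearly to z=0 at y=12.8. Slicing at Δz = 2.5 mm — 7 equal slices spanning the solid's height, so layer i sits at z = i·h/7 — gives 6 non-empty perimeters. Each is a 4-segment closed polygon; G0 lifts to the layer z and rapids to the start vertex, then G1 traces the edges. The cross-section shrinks linearly with z (the slice at the apex is degenerate and omitted).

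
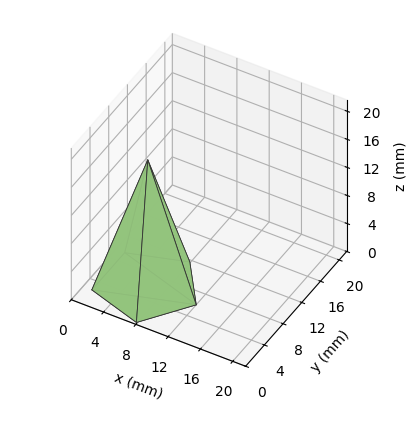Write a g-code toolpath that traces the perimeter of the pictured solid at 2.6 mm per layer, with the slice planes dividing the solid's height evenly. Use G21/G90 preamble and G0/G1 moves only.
Reading the render: the shape is a regular 5-sided pyramid, base circumscribed radius ≈ 6 mm, apex at z ≈ 18 mm (dimensions read to the nearest mm from the axis ticks). For the g-code, the solid's height is divided into equal slices at the stated Δz and each level perimeter traced with G1 moves after a G0 lift.

; perimeter-only toolpath
G21 ; units = mm
G90 ; absolute positioning
G28 ; home
; layer 1
G0 Z2.6
G0 X11.1 Y6.0
G1 X7.6 Y10.9
G1 X1.8 Y9.0
G1 X1.8 Y3.0
G1 X7.6 Y1.1
G1 X11.1 Y6.0
; layer 2
G0 Z5.1
G0 X10.3 Y6.0
G1 X7.4 Y10.1
G1 X2.5 Y8.5
G1 X2.5 Y3.5
G1 X7.4 Y1.9
G1 X10.3 Y6.0
; layer 3
G0 Z7.7
G0 X9.4 Y6.0
G1 X7.1 Y9.3
G1 X3.2 Y8.0
G1 X3.2 Y4.0
G1 X7.1 Y2.7
G1 X9.4 Y6.0
; layer 4
G0 Z10.3
G0 X8.6 Y6.0
G1 X6.8 Y8.4
G1 X3.9 Y7.5
G1 X3.9 Y4.5
G1 X6.8 Y3.6
G1 X8.6 Y6.0
; layer 5
G0 Z12.9
G0 X7.7 Y6.0
G1 X6.5 Y7.6
G1 X4.6 Y7.0
G1 X4.6 Y5.0
G1 X6.5 Y4.4
G1 X7.7 Y6.0
; layer 6
G0 Z15.4
G0 X6.9 Y6.0
G1 X6.3 Y6.8
G1 X5.3 Y6.5
G1 X5.3 Y5.5
G1 X6.3 Y5.2
G1 X6.9 Y6.0
M2 ; end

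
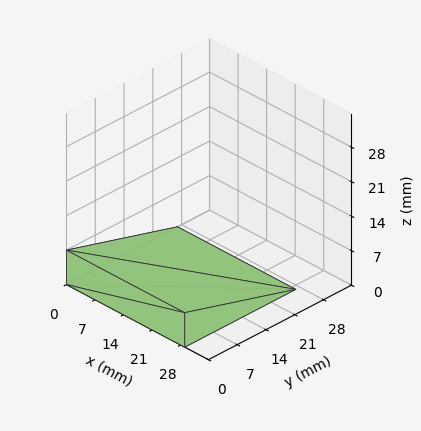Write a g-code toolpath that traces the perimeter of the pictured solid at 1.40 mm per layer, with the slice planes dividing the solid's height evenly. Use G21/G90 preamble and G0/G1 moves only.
Reading the render: the shape is a wedge (ramp): 29 × 27 mm base, rising to 7 mm along the y=0 edge and sloping linearly to z=0 at y=27 (dimensions read to the nearest mm from the axis ticks). For the g-code, the solid's height is divided into equal slices at the stated Δz and each level perimeter traced with G1 moves after a G0 lift.

; perimeter-only toolpath
G21 ; units = mm
G90 ; absolute positioning
G28 ; home
; layer 1
G0 Z1.40
G0 X0.00 Y0.00
G1 X29.00 Y0.00
G1 X29.00 Y21.60
G1 X0.00 Y21.60
G1 X0.00 Y0.00
; layer 2
G0 Z2.80
G0 X0.00 Y0.00
G1 X29.00 Y0.00
G1 X29.00 Y16.20
G1 X0.00 Y16.20
G1 X0.00 Y0.00
; layer 3
G0 Z4.20
G0 X0.00 Y0.00
G1 X29.00 Y0.00
G1 X29.00 Y10.80
G1 X0.00 Y10.80
G1 X0.00 Y0.00
; layer 4
G0 Z5.60
G0 X0.00 Y0.00
G1 X29.00 Y0.00
G1 X29.00 Y5.40
G1 X0.00 Y5.40
G1 X0.00 Y0.00
M2 ; end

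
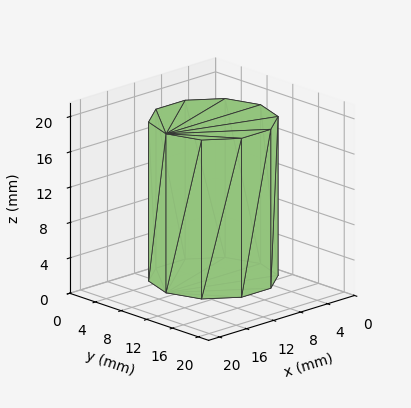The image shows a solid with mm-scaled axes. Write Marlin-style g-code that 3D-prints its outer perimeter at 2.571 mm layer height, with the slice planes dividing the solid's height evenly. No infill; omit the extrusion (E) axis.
Reading the render: the shape is a regular 10-sided prism (a cylinder approximated with 10 flat sides), circumscribed radius ≈ 7 mm, height ≈ 18 mm (dimensions read to the nearest mm from the axis ticks). For the g-code, the solid's height is divided into equal slices at the stated Δz and each level perimeter traced with G1 moves after a G0 lift.

; perimeter-only toolpath
G21 ; units = mm
G90 ; absolute positioning
G28 ; home
; layer 1
G0 Z2.571
G0 X14.000 Y7.000
G1 X12.663 Y11.114
G1 X9.163 Y13.657
G1 X4.837 Y13.657
G1 X1.337 Y11.114
G1 X0.000 Y7.000
G1 X1.337 Y2.886
G1 X4.837 Y0.343
G1 X9.163 Y0.343
G1 X12.663 Y2.886
G1 X14.000 Y7.000
; layer 2
G0 Z5.143
G0 X14.000 Y7.000
G1 X12.663 Y11.114
G1 X9.163 Y13.657
G1 X4.837 Y13.657
G1 X1.337 Y11.114
G1 X0.000 Y7.000
G1 X1.337 Y2.886
G1 X4.837 Y0.343
G1 X9.163 Y0.343
G1 X12.663 Y2.886
G1 X14.000 Y7.000
; layer 3
G0 Z7.714
G0 X14.000 Y7.000
G1 X12.663 Y11.114
G1 X9.163 Y13.657
G1 X4.837 Y13.657
G1 X1.337 Y11.114
G1 X0.000 Y7.000
G1 X1.337 Y2.886
G1 X4.837 Y0.343
G1 X9.163 Y0.343
G1 X12.663 Y2.886
G1 X14.000 Y7.000
; layer 4
G0 Z10.286
G0 X14.000 Y7.000
G1 X12.663 Y11.114
G1 X9.163 Y13.657
G1 X4.837 Y13.657
G1 X1.337 Y11.114
G1 X0.000 Y7.000
G1 X1.337 Y2.886
G1 X4.837 Y0.343
G1 X9.163 Y0.343
G1 X12.663 Y2.886
G1 X14.000 Y7.000
; layer 5
G0 Z12.857
G0 X14.000 Y7.000
G1 X12.663 Y11.114
G1 X9.163 Y13.657
G1 X4.837 Y13.657
G1 X1.337 Y11.114
G1 X0.000 Y7.000
G1 X1.337 Y2.886
G1 X4.837 Y0.343
G1 X9.163 Y0.343
G1 X12.663 Y2.886
G1 X14.000 Y7.000
; layer 6
G0 Z15.429
G0 X14.000 Y7.000
G1 X12.663 Y11.114
G1 X9.163 Y13.657
G1 X4.837 Y13.657
G1 X1.337 Y11.114
G1 X0.000 Y7.000
G1 X1.337 Y2.886
G1 X4.837 Y0.343
G1 X9.163 Y0.343
G1 X12.663 Y2.886
G1 X14.000 Y7.000
; layer 7
G0 Z18.000
G0 X14.000 Y7.000
G1 X12.663 Y11.114
G1 X9.163 Y13.657
G1 X4.837 Y13.657
G1 X1.337 Y11.114
G1 X0.000 Y7.000
G1 X1.337 Y2.886
G1 X4.837 Y0.343
G1 X9.163 Y0.343
G1 X12.663 Y2.886
G1 X14.000 Y7.000
M2 ; end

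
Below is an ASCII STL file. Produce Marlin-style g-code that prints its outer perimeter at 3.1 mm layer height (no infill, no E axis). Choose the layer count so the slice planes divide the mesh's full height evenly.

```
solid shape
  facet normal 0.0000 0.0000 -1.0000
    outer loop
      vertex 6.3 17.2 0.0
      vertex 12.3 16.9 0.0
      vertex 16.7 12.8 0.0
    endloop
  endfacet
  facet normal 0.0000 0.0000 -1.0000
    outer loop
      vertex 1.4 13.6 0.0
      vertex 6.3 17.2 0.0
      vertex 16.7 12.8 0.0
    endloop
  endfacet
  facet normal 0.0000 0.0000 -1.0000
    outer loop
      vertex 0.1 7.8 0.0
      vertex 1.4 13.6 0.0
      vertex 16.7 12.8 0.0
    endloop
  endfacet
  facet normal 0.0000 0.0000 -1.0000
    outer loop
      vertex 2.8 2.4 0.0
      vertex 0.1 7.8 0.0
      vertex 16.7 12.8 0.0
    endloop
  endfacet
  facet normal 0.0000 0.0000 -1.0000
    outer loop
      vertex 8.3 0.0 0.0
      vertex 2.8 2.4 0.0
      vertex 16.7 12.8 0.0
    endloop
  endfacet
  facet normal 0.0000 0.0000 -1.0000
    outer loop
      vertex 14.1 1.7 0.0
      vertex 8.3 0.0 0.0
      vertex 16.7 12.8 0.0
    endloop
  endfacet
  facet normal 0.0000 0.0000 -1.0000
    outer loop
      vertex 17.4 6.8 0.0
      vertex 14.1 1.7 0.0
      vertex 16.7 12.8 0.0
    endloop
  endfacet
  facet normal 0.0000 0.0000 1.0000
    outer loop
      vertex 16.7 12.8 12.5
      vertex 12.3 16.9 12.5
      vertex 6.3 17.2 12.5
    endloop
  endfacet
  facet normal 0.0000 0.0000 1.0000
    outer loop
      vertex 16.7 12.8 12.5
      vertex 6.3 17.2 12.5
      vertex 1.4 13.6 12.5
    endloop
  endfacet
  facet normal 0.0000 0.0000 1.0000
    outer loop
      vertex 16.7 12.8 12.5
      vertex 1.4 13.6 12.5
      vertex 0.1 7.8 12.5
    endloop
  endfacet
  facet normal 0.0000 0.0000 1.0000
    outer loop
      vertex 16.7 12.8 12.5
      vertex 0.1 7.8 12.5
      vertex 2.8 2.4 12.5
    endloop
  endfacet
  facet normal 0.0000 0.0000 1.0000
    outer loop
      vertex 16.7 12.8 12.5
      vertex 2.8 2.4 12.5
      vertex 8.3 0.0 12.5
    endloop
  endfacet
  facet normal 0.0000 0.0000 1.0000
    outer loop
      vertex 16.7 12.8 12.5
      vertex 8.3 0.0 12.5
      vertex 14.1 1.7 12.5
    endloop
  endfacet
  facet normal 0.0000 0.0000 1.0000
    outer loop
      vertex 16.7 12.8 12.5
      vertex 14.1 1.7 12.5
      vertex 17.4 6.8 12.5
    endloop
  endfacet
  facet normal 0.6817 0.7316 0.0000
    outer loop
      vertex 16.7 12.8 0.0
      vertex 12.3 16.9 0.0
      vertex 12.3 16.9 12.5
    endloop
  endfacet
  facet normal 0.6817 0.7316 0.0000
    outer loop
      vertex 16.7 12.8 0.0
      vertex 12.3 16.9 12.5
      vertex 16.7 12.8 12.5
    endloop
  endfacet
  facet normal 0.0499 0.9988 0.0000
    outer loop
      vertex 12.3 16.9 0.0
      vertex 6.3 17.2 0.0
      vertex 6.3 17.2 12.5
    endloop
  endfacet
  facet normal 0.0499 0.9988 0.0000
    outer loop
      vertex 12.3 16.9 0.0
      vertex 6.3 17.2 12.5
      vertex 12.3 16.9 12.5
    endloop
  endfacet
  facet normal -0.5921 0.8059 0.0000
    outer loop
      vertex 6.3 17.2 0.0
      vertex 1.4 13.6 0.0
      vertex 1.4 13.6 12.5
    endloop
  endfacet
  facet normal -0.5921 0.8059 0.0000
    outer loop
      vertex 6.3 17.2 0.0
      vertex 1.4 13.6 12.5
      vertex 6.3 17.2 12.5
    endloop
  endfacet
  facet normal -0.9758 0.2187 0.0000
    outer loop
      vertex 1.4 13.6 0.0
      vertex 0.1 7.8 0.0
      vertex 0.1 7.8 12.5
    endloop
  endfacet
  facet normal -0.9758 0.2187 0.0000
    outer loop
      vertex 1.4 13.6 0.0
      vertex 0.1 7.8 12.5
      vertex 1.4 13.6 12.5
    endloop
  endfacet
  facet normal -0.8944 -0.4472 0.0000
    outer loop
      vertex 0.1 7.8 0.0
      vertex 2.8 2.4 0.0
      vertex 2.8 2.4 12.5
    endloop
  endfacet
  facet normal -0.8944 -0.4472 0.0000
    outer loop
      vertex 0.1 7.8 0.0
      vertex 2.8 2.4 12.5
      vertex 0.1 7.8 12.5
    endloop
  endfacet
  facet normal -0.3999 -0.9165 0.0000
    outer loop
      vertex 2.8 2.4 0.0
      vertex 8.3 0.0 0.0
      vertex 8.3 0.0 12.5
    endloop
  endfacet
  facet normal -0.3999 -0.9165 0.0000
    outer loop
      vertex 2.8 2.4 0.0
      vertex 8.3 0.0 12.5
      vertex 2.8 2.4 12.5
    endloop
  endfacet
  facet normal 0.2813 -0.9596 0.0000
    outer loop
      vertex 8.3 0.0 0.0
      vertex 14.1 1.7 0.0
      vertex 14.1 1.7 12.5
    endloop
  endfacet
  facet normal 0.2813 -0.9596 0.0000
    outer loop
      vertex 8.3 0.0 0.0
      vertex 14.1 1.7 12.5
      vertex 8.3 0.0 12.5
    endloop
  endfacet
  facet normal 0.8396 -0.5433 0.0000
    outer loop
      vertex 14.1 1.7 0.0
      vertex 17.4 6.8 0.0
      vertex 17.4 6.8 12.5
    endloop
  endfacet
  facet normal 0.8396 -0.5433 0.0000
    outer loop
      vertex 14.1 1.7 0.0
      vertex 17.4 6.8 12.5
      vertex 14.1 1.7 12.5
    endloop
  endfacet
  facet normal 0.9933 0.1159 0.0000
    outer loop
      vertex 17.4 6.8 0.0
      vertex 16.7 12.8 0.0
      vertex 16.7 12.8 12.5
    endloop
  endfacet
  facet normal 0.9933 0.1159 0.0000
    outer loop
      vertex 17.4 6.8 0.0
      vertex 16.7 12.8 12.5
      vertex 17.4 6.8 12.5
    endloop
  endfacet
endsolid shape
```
; perimeter-only toolpath
G21 ; units = mm
G90 ; absolute positioning
G28 ; home
; layer 1
G0 Z3.1
G0 X16.7 Y12.8
G1 X12.3 Y16.9
G1 X6.3 Y17.2
G1 X1.4 Y13.6
G1 X0.1 Y7.8
G1 X2.8 Y2.4
G1 X8.3 Y0.0
G1 X14.1 Y1.7
G1 X17.4 Y6.8
G1 X16.7 Y12.8
; layer 2
G0 Z6.2
G0 X16.7 Y12.8
G1 X12.3 Y16.9
G1 X6.3 Y17.2
G1 X1.4 Y13.6
G1 X0.1 Y7.8
G1 X2.8 Y2.4
G1 X8.3 Y0.0
G1 X14.1 Y1.7
G1 X17.4 Y6.8
G1 X16.7 Y12.8
; layer 3
G0 Z9.4
G0 X16.7 Y12.8
G1 X12.3 Y16.9
G1 X6.3 Y17.2
G1 X1.4 Y13.6
G1 X0.1 Y7.8
G1 X2.8 Y2.4
G1 X8.3 Y0.0
G1 X14.1 Y1.7
G1 X17.4 Y6.8
G1 X16.7 Y12.8
; layer 4
G0 Z12.5
G0 X16.7 Y12.8
G1 X12.3 Y16.9
G1 X6.3 Y17.2
G1 X1.4 Y13.6
G1 X0.1 Y7.8
G1 X2.8 Y2.4
G1 X8.3 Y0.0
G1 X14.1 Y1.7
G1 X17.4 Y6.8
G1 X16.7 Y12.8
M2 ; end

The solid is a regular 9-sided prism (a cylinder approximated with 9 flat sides), circumscribed radius ≈ 8.8 mm, height ≈ 12.5 mm. Slicing at Δz = 3.1 mm — 4 equal slices spanning the solid's height, so layer i sits at z = i·h/4 — gives 4 non-empty perimeters. Each is a 9-segment closed polygon; G0 lifts to the layer z and rapids to the start vertex, then G1 traces the edges.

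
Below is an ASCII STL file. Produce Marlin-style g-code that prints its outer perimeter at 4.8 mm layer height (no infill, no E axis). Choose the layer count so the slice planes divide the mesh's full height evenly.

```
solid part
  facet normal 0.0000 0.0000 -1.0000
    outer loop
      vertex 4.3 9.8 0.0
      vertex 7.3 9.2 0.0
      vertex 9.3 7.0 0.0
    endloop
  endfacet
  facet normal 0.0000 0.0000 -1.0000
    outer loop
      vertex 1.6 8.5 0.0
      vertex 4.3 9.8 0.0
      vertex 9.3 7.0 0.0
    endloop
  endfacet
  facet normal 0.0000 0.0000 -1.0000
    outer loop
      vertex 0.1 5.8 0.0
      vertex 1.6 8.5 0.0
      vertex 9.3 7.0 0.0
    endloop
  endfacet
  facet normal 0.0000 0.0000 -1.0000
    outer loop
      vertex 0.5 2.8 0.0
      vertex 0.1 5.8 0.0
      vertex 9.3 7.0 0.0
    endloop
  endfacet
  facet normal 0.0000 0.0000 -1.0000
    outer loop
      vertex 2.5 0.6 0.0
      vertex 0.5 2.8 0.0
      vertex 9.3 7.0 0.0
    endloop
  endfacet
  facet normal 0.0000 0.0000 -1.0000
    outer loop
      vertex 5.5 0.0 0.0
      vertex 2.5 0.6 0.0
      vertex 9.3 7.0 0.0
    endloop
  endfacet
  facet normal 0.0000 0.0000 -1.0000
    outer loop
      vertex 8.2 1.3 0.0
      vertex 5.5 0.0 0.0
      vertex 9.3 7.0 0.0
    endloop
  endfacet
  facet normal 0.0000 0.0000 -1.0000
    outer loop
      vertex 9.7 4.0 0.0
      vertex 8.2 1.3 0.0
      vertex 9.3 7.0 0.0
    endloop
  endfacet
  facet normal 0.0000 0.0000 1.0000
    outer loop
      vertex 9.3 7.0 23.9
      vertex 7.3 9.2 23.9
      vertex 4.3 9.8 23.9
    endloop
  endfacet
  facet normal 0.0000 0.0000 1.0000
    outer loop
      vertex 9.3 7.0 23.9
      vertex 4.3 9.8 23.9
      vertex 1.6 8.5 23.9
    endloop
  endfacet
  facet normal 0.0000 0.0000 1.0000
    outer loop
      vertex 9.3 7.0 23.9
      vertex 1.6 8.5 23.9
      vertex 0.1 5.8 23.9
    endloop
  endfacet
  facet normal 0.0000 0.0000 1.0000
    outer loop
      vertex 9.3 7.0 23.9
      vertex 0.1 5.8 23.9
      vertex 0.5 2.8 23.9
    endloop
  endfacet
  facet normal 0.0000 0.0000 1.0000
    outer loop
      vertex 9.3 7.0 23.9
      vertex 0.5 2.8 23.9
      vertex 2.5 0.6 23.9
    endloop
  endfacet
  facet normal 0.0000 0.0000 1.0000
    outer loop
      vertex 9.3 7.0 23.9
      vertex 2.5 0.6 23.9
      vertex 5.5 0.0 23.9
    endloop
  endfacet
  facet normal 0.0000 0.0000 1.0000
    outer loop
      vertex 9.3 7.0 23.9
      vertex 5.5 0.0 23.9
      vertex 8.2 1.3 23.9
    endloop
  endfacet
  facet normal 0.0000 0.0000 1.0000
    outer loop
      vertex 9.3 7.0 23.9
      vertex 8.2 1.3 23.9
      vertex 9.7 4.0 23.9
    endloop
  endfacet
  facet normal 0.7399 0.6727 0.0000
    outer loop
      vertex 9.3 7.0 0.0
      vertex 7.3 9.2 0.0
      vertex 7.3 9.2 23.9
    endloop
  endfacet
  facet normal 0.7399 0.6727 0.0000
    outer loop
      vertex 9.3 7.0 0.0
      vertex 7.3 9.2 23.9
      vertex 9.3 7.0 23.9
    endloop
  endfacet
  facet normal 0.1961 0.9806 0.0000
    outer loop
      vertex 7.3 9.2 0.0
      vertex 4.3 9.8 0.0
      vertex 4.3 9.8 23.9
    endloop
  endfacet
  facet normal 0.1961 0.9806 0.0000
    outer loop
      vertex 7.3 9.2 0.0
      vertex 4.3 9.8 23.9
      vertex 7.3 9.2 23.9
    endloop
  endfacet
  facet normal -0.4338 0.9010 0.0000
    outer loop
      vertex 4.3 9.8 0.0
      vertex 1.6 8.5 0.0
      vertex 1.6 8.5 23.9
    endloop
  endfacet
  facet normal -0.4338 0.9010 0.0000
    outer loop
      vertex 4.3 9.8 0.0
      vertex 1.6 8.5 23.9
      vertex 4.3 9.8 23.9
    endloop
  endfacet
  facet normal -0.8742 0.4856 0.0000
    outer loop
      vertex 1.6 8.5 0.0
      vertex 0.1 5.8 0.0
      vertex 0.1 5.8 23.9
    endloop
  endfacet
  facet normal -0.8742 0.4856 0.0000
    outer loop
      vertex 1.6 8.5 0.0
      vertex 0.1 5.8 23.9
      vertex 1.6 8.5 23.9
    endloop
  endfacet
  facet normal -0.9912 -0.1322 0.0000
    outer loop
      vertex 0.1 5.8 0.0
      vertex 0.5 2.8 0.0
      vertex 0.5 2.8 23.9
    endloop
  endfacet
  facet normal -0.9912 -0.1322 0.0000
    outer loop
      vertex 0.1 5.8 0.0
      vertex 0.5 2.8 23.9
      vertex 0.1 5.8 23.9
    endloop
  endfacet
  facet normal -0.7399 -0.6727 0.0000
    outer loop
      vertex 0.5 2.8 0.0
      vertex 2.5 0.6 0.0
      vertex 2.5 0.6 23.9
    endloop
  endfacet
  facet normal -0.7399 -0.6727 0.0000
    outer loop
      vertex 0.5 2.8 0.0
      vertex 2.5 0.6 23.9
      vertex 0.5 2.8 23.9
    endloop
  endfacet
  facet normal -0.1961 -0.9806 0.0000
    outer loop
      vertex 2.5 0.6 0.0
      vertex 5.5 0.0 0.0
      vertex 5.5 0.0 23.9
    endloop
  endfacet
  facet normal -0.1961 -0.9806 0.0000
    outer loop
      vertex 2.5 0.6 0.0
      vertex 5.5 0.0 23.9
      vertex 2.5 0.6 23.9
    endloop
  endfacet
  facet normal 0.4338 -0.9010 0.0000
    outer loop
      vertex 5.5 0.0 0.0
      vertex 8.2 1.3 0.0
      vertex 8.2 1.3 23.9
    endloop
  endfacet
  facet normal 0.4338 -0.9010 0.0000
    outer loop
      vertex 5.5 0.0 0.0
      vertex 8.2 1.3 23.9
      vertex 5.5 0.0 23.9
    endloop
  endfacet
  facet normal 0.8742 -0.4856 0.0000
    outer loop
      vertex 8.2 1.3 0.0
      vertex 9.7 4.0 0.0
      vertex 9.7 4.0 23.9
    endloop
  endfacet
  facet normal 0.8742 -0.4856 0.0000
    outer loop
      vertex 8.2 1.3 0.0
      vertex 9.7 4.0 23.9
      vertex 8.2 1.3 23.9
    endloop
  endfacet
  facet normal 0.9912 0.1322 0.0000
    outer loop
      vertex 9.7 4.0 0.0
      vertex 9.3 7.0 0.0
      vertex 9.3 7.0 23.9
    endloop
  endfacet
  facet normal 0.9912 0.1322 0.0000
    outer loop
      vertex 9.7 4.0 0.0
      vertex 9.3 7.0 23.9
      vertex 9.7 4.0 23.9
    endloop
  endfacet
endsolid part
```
; perimeter-only toolpath
G21 ; units = mm
G90 ; absolute positioning
G28 ; home
; layer 1
G0 Z4.8
G0 X9.3 Y7.0
G1 X7.3 Y9.2
G1 X4.3 Y9.8
G1 X1.6 Y8.5
G1 X0.1 Y5.8
G1 X0.5 Y2.8
G1 X2.5 Y0.6
G1 X5.5 Y0.0
G1 X8.2 Y1.3
G1 X9.7 Y4.0
G1 X9.3 Y7.0
; layer 2
G0 Z9.6
G0 X9.3 Y7.0
G1 X7.3 Y9.2
G1 X4.3 Y9.8
G1 X1.6 Y8.5
G1 X0.1 Y5.8
G1 X0.5 Y2.8
G1 X2.5 Y0.6
G1 X5.5 Y0.0
G1 X8.2 Y1.3
G1 X9.7 Y4.0
G1 X9.3 Y7.0
; layer 3
G0 Z14.3
G0 X9.3 Y7.0
G1 X7.3 Y9.2
G1 X4.3 Y9.8
G1 X1.6 Y8.5
G1 X0.1 Y5.8
G1 X0.5 Y2.8
G1 X2.5 Y0.6
G1 X5.5 Y0.0
G1 X8.2 Y1.3
G1 X9.7 Y4.0
G1 X9.3 Y7.0
; layer 4
G0 Z19.1
G0 X9.3 Y7.0
G1 X7.3 Y9.2
G1 X4.3 Y9.8
G1 X1.6 Y8.5
G1 X0.1 Y5.8
G1 X0.5 Y2.8
G1 X2.5 Y0.6
G1 X5.5 Y0.0
G1 X8.2 Y1.3
G1 X9.7 Y4.0
G1 X9.3 Y7.0
; layer 5
G0 Z23.9
G0 X9.3 Y7.0
G1 X7.3 Y9.2
G1 X4.3 Y9.8
G1 X1.6 Y8.5
G1 X0.1 Y5.8
G1 X0.5 Y2.8
G1 X2.5 Y0.6
G1 X5.5 Y0.0
G1 X8.2 Y1.3
G1 X9.7 Y4.0
G1 X9.3 Y7.0
M2 ; end

The solid is a regular 10-sided prism (a cylinder approximated with 10 flat sides), circumscribed radius ≈ 4.9 mm, height ≈ 23.9 mm. Slicing at Δz = 4.8 mm — 5 equal slices spanning the solid's height, so layer i sits at z = i·h/5 — gives 5 non-empty perimeters. Each is a 10-segment closed polygon; G0 lifts to the layer z and rapids to the start vertex, then G1 traces the edges.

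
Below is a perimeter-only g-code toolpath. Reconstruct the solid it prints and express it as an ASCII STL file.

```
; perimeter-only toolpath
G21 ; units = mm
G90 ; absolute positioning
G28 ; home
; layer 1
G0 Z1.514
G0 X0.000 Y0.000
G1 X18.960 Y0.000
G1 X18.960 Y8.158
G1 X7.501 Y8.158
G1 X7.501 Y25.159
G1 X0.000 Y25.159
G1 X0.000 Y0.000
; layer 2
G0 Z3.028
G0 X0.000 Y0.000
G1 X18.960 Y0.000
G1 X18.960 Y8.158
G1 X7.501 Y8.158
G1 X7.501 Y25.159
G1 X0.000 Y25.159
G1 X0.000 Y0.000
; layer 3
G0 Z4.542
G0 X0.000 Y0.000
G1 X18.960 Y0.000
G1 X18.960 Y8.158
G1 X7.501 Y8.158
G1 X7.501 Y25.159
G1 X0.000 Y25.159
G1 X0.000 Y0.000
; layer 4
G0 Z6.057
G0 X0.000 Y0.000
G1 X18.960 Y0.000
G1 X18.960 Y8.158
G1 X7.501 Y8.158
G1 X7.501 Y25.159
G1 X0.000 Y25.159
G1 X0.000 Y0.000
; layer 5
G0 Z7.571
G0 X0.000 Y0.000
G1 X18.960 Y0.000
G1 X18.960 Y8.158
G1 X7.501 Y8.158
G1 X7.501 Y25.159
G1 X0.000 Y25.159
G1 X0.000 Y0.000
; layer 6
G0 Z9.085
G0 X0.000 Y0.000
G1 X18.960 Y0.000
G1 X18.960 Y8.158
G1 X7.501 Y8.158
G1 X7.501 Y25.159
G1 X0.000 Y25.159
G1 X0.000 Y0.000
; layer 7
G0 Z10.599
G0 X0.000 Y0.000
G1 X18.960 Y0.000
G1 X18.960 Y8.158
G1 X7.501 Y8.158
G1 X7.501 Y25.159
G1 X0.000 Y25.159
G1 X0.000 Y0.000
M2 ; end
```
solid part
  facet normal 0.0000 0.0000 -1.0000
    outer loop
      vertex 18.960 8.158 0.000
      vertex 18.960 0.000 0.000
      vertex 0.000 0.000 0.000
    endloop
  endfacet
  facet normal 0.0000 0.0000 -1.0000
    outer loop
      vertex 7.501 8.158 0.000
      vertex 18.960 8.158 0.000
      vertex 0.000 0.000 0.000
    endloop
  endfacet
  facet normal 0.0000 0.0000 -1.0000
    outer loop
      vertex 7.501 25.159 0.000
      vertex 7.501 8.158 0.000
      vertex 0.000 0.000 0.000
    endloop
  endfacet
  facet normal 0.0000 0.0000 -1.0000
    outer loop
      vertex 0.000 25.159 0.000
      vertex 7.501 25.159 0.000
      vertex 0.000 0.000 0.000
    endloop
  endfacet
  facet normal 0.0000 0.0000 1.0000
    outer loop
      vertex 0.000 0.000 10.599
      vertex 18.960 0.000 10.599
      vertex 18.960 8.158 10.599
    endloop
  endfacet
  facet normal 0.0000 0.0000 1.0000
    outer loop
      vertex 0.000 0.000 10.599
      vertex 18.960 8.158 10.599
      vertex 7.501 8.158 10.599
    endloop
  endfacet
  facet normal 0.0000 0.0000 1.0000
    outer loop
      vertex 0.000 0.000 10.599
      vertex 7.501 8.158 10.599
      vertex 7.501 25.159 10.599
    endloop
  endfacet
  facet normal 0.0000 0.0000 1.0000
    outer loop
      vertex 0.000 0.000 10.599
      vertex 7.501 25.159 10.599
      vertex 0.000 25.159 10.599
    endloop
  endfacet
  facet normal 0.0000 -1.0000 0.0000
    outer loop
      vertex 0.000 0.000 0.000
      vertex 18.960 0.000 0.000
      vertex 18.960 0.000 10.599
    endloop
  endfacet
  facet normal 0.0000 -1.0000 0.0000
    outer loop
      vertex 0.000 0.000 0.000
      vertex 18.960 0.000 10.599
      vertex 0.000 0.000 10.599
    endloop
  endfacet
  facet normal 1.0000 0.0000 0.0000
    outer loop
      vertex 18.960 0.000 0.000
      vertex 18.960 8.158 0.000
      vertex 18.960 8.158 10.599
    endloop
  endfacet
  facet normal 1.0000 0.0000 0.0000
    outer loop
      vertex 18.960 0.000 0.000
      vertex 18.960 8.158 10.599
      vertex 18.960 0.000 10.599
    endloop
  endfacet
  facet normal 0.0000 1.0000 0.0000
    outer loop
      vertex 18.960 8.158 0.000
      vertex 7.501 8.158 0.000
      vertex 7.501 8.158 10.599
    endloop
  endfacet
  facet normal 0.0000 1.0000 0.0000
    outer loop
      vertex 18.960 8.158 0.000
      vertex 7.501 8.158 10.599
      vertex 18.960 8.158 10.599
    endloop
  endfacet
  facet normal 1.0000 0.0000 0.0000
    outer loop
      vertex 7.501 8.158 0.000
      vertex 7.501 25.159 0.000
      vertex 7.501 25.159 10.599
    endloop
  endfacet
  facet normal 1.0000 0.0000 0.0000
    outer loop
      vertex 7.501 8.158 0.000
      vertex 7.501 25.159 10.599
      vertex 7.501 8.158 10.599
    endloop
  endfacet
  facet normal 0.0000 1.0000 0.0000
    outer loop
      vertex 7.501 25.159 0.000
      vertex 0.000 25.159 0.000
      vertex 0.000 25.159 10.599
    endloop
  endfacet
  facet normal 0.0000 1.0000 0.0000
    outer loop
      vertex 7.501 25.159 0.000
      vertex 0.000 25.159 10.599
      vertex 7.501 25.159 10.599
    endloop
  endfacet
  facet normal -1.0000 0.0000 0.0000
    outer loop
      vertex 0.000 25.159 0.000
      vertex 0.000 0.000 0.000
      vertex 0.000 0.000 10.599
    endloop
  endfacet
  facet normal -1.0000 0.0000 0.0000
    outer loop
      vertex 0.000 25.159 0.000
      vertex 0.000 0.000 10.599
      vertex 0.000 25.159 10.599
    endloop
  endfacet
endsolid part

The G0 Z moves step by Δz≈1.514 mm. Every layer's G1 loop is the same polygon, so the solid is a straight extrusion of it from z=0 to z≈10.6. Closing with flat bottom and top caps and triangulating gives 20 facets — an L-shaped prism: outer 19 × 25.2 mm, arm thicknesses ≈ 8.16 mm (horizontal) and 7.5 mm (vertical), extruded 10.6 mm in z.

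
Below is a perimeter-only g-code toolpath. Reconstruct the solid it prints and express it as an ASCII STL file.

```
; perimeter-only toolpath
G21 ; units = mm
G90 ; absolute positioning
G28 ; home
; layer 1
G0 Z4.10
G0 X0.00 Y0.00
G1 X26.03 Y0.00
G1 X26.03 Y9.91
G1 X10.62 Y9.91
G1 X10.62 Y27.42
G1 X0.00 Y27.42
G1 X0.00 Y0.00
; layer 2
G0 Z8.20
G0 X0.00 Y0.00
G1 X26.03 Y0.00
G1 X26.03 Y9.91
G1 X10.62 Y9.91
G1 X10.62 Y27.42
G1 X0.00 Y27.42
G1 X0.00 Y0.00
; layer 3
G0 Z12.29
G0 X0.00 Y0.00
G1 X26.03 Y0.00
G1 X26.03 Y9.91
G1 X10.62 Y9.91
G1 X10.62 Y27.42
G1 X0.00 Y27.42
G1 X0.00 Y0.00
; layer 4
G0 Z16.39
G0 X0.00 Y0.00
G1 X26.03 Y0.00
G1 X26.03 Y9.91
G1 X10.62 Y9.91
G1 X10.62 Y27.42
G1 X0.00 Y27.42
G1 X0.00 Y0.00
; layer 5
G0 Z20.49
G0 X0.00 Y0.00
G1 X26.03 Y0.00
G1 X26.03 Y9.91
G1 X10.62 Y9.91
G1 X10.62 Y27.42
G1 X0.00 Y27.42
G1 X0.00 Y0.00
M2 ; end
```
solid part
  facet normal 0.0000 0.0000 -1.0000
    outer loop
      vertex 26.03 9.91 0.00
      vertex 26.03 0.00 0.00
      vertex 0.00 0.00 0.00
    endloop
  endfacet
  facet normal 0.0000 0.0000 -1.0000
    outer loop
      vertex 10.62 9.91 0.00
      vertex 26.03 9.91 0.00
      vertex 0.00 0.00 0.00
    endloop
  endfacet
  facet normal 0.0000 0.0000 -1.0000
    outer loop
      vertex 10.62 27.42 0.00
      vertex 10.62 9.91 0.00
      vertex 0.00 0.00 0.00
    endloop
  endfacet
  facet normal 0.0000 0.0000 -1.0000
    outer loop
      vertex 0.00 27.42 0.00
      vertex 10.62 27.42 0.00
      vertex 0.00 0.00 0.00
    endloop
  endfacet
  facet normal 0.0000 0.0000 1.0000
    outer loop
      vertex 0.00 0.00 20.49
      vertex 26.03 0.00 20.49
      vertex 26.03 9.91 20.49
    endloop
  endfacet
  facet normal 0.0000 0.0000 1.0000
    outer loop
      vertex 0.00 0.00 20.49
      vertex 26.03 9.91 20.49
      vertex 10.62 9.91 20.49
    endloop
  endfacet
  facet normal 0.0000 0.0000 1.0000
    outer loop
      vertex 0.00 0.00 20.49
      vertex 10.62 9.91 20.49
      vertex 10.62 27.42 20.49
    endloop
  endfacet
  facet normal 0.0000 0.0000 1.0000
    outer loop
      vertex 0.00 0.00 20.49
      vertex 10.62 27.42 20.49
      vertex 0.00 27.42 20.49
    endloop
  endfacet
  facet normal 0.0000 -1.0000 0.0000
    outer loop
      vertex 0.00 0.00 0.00
      vertex 26.03 0.00 0.00
      vertex 26.03 0.00 20.49
    endloop
  endfacet
  facet normal 0.0000 -1.0000 0.0000
    outer loop
      vertex 0.00 0.00 0.00
      vertex 26.03 0.00 20.49
      vertex 0.00 0.00 20.49
    endloop
  endfacet
  facet normal 1.0000 0.0000 0.0000
    outer loop
      vertex 26.03 0.00 0.00
      vertex 26.03 9.91 0.00
      vertex 26.03 9.91 20.49
    endloop
  endfacet
  facet normal 1.0000 0.0000 0.0000
    outer loop
      vertex 26.03 0.00 0.00
      vertex 26.03 9.91 20.49
      vertex 26.03 0.00 20.49
    endloop
  endfacet
  facet normal 0.0000 1.0000 0.0000
    outer loop
      vertex 26.03 9.91 0.00
      vertex 10.62 9.91 0.00
      vertex 10.62 9.91 20.49
    endloop
  endfacet
  facet normal 0.0000 1.0000 0.0000
    outer loop
      vertex 26.03 9.91 0.00
      vertex 10.62 9.91 20.49
      vertex 26.03 9.91 20.49
    endloop
  endfacet
  facet normal 1.0000 0.0000 0.0000
    outer loop
      vertex 10.62 9.91 0.00
      vertex 10.62 27.42 0.00
      vertex 10.62 27.42 20.49
    endloop
  endfacet
  facet normal 1.0000 0.0000 0.0000
    outer loop
      vertex 10.62 9.91 0.00
      vertex 10.62 27.42 20.49
      vertex 10.62 9.91 20.49
    endloop
  endfacet
  facet normal 0.0000 1.0000 0.0000
    outer loop
      vertex 10.62 27.42 0.00
      vertex 0.00 27.42 0.00
      vertex 0.00 27.42 20.49
    endloop
  endfacet
  facet normal 0.0000 1.0000 0.0000
    outer loop
      vertex 10.62 27.42 0.00
      vertex 0.00 27.42 20.49
      vertex 10.62 27.42 20.49
    endloop
  endfacet
  facet normal -1.0000 0.0000 0.0000
    outer loop
      vertex 0.00 27.42 0.00
      vertex 0.00 0.00 0.00
      vertex 0.00 0.00 20.49
    endloop
  endfacet
  facet normal -1.0000 0.0000 0.0000
    outer loop
      vertex 0.00 27.42 0.00
      vertex 0.00 0.00 20.49
      vertex 0.00 27.42 20.49
    endloop
  endfacet
endsolid part

The G0 Z moves step by Δz≈4.10 mm. Every layer's G1 loop is the same polygon, so the solid is a straight extrusion of it from z=0 to z≈20.5. Closing with flat bottom and top caps and triangulating gives 20 facets — an L-shaped prism: outer 26 × 27.4 mm, arm thicknesses ≈ 9.91 mm (horizontal) and 10.6 mm (vertical), extruded 20.5 mm in z.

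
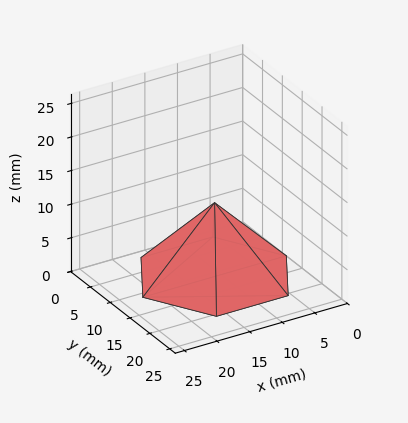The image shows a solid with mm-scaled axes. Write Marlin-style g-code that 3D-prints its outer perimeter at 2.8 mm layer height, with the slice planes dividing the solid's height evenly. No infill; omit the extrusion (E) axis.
Reading the render: the shape is a regular 6-sided pyramid, base circumscribed radius ≈ 11 mm, apex at z ≈ 11 mm (dimensions read to the nearest mm from the axis ticks). For the g-code, the solid's height is divided into equal slices at the stated Δz and each level perimeter traced with G1 moves after a G0 lift.

; perimeter-only toolpath
G21 ; units = mm
G90 ; absolute positioning
G28 ; home
; layer 1
G0 Z2.8
G0 X19.2 Y11.0
G1 X15.1 Y18.1
G1 X6.9 Y18.1
G1 X2.8 Y11.0
G1 X6.9 Y3.9
G1 X15.1 Y3.9
G1 X19.2 Y11.0
; layer 2
G0 Z5.5
G0 X16.5 Y11.0
G1 X13.8 Y15.8
G1 X8.2 Y15.8
G1 X5.5 Y11.0
G1 X8.2 Y6.2
G1 X13.8 Y6.2
G1 X16.5 Y11.0
; layer 3
G0 Z8.2
G0 X13.8 Y11.0
G1 X12.4 Y13.4
G1 X9.6 Y13.4
G1 X8.2 Y11.0
G1 X9.6 Y8.6
G1 X12.4 Y8.6
G1 X13.8 Y11.0
M2 ; end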